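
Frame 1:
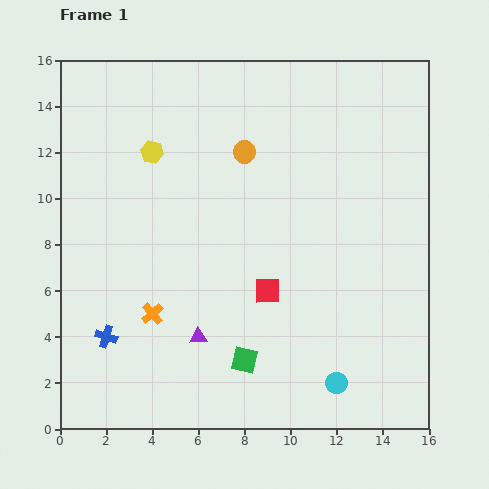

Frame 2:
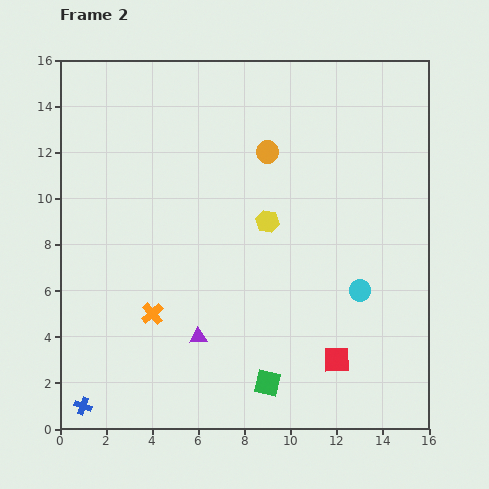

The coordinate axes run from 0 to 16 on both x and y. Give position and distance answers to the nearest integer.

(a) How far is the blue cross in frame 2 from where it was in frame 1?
3

The blue cross moved from (2, 4) to (1, 1), a distance of √(1² + 3²) ≈ 3.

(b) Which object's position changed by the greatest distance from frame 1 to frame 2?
the yellow hexagon

(moved 6; next 4)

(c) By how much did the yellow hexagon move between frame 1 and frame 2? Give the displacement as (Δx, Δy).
(5, -3)

The yellow hexagon was at (4, 12) in frame 1 and (9, 9) in frame 2.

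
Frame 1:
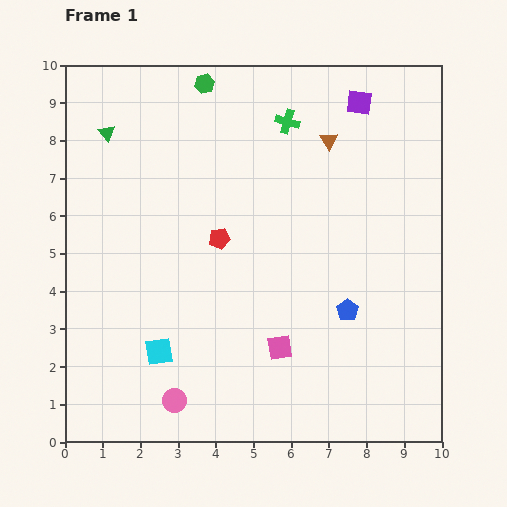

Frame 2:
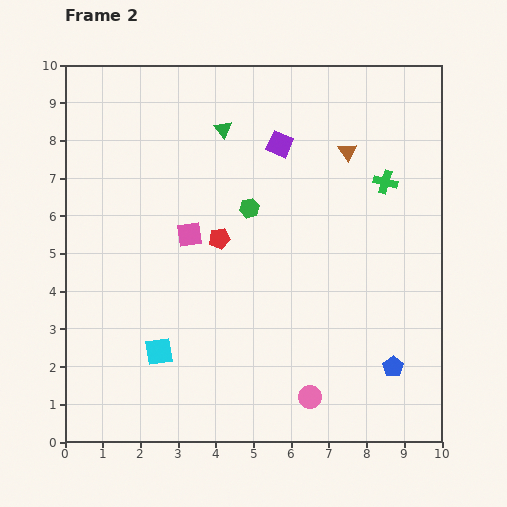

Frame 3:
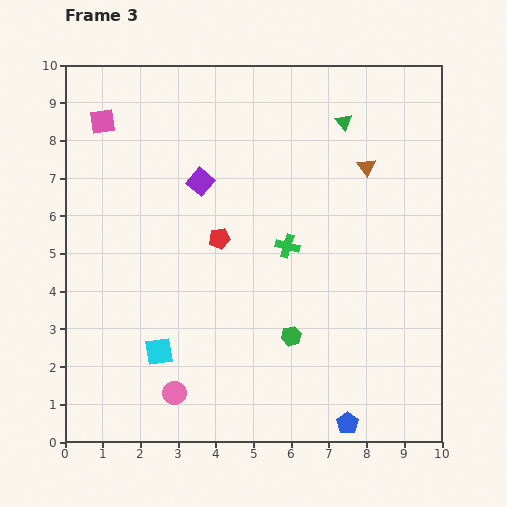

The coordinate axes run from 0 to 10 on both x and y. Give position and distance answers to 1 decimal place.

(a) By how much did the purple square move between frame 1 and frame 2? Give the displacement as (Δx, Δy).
(-2.1, -1.1)

The purple square was at (7.8, 9.0) in frame 1 and (5.7, 7.9) in frame 2.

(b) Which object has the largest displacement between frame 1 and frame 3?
the pink square

(moved 7.6; next 7.1)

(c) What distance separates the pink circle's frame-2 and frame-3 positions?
3.6

The pink circle moved from (6.5, 1.2) to (2.9, 1.3), a distance of √(3.6² + 0.1²) ≈ 3.6.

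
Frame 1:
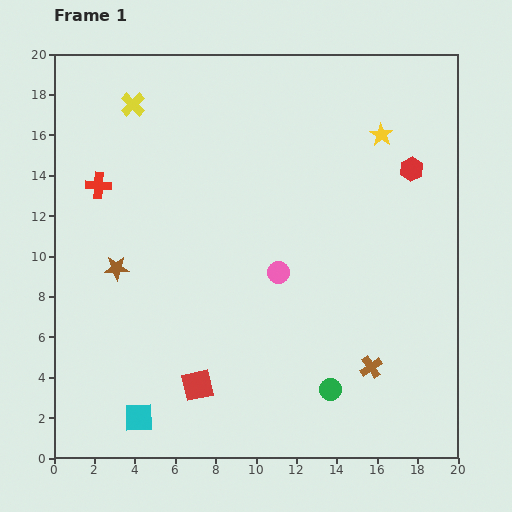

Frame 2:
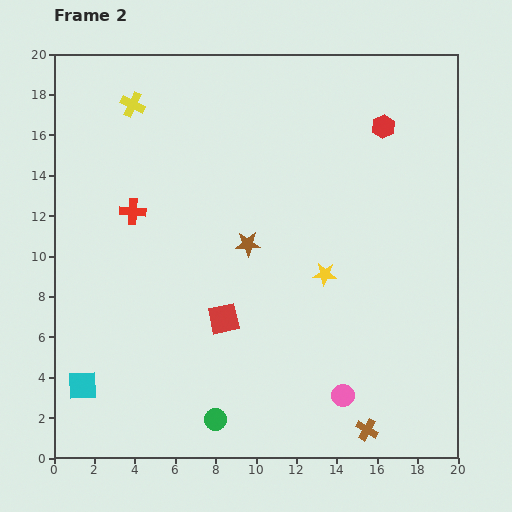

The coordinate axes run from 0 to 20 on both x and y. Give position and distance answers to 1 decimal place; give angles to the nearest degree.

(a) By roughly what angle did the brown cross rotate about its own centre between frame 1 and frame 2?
25° counter-clockwise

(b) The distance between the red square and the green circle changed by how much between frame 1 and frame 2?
-1.6

Distance in frame 1: 6.6. Distance in frame 2: 5.0.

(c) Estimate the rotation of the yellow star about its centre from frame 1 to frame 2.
27° counter-clockwise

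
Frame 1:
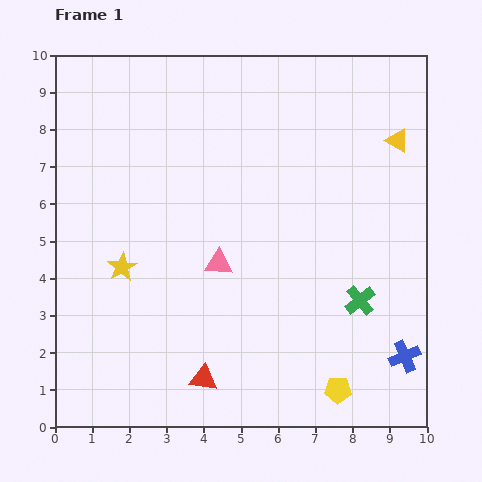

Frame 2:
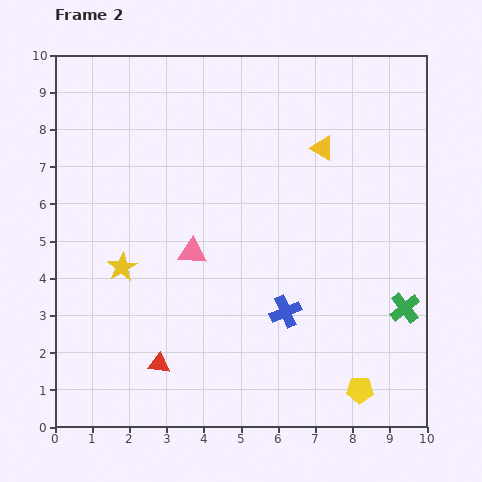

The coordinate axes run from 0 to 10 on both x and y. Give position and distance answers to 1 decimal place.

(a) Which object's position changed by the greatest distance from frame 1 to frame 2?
the blue cross

(moved 3.4; next 2.0)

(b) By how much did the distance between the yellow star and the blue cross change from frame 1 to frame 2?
-3.4

Distance in frame 1: 8.0. Distance in frame 2: 4.6.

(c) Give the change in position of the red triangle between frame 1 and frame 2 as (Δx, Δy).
(-1.2, 0.4)

The red triangle was at (4.0, 1.3) in frame 1 and (2.8, 1.7) in frame 2.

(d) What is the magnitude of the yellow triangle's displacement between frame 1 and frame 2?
2.0

The yellow triangle moved from (9.2, 7.7) to (7.2, 7.5), a distance of √(2.0² + 0.2²) ≈ 2.0.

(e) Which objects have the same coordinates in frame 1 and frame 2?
the yellow star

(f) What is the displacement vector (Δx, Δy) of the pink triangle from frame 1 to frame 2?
(-0.7, 0.3)

The pink triangle was at (4.4, 4.4) in frame 1 and (3.7, 4.7) in frame 2.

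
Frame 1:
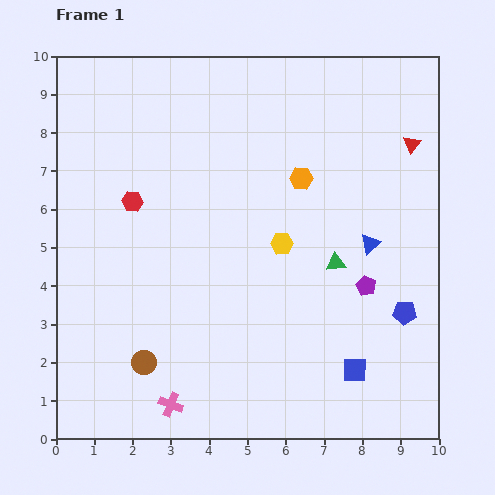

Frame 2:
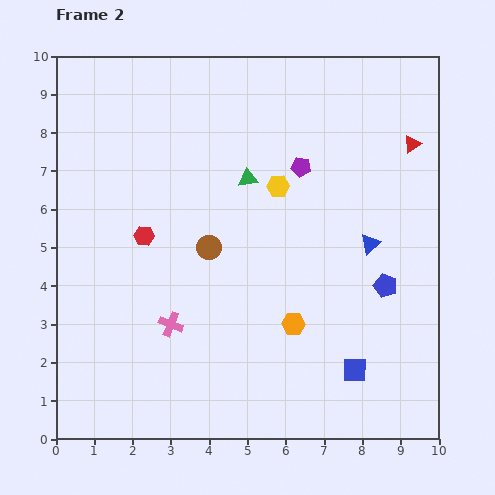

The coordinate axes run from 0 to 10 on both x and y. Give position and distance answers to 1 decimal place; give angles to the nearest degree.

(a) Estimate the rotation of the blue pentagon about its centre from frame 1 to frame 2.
18° clockwise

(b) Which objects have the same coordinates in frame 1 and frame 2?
the red triangle, the blue square, the blue triangle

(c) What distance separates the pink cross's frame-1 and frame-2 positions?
2.1

The pink cross moved from (3.0, 0.9) to (3.0, 3.0), a distance of √(0.0² + 2.1²) ≈ 2.1.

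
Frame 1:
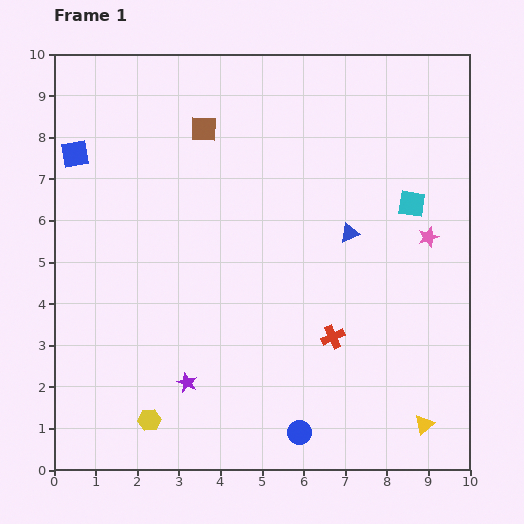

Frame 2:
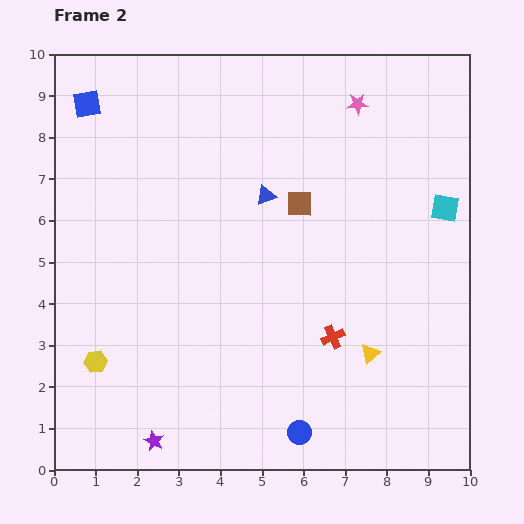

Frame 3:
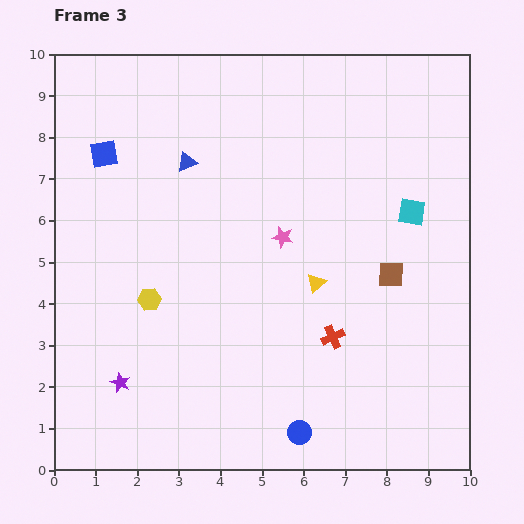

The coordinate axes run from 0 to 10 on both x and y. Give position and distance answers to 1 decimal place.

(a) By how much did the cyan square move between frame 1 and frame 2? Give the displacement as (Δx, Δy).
(0.8, -0.1)

The cyan square was at (8.6, 6.4) in frame 1 and (9.4, 6.3) in frame 2.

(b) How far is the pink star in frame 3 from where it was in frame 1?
3.5

The pink star moved from (9.0, 5.6) to (5.5, 5.6), a distance of √(3.5² + 0.0²) ≈ 3.5.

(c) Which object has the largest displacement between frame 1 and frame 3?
the brown square

(moved 5.7; next 4.3)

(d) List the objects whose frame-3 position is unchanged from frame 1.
the blue circle, the red cross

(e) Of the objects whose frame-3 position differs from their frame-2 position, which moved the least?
the cyan square

(moved 0.8)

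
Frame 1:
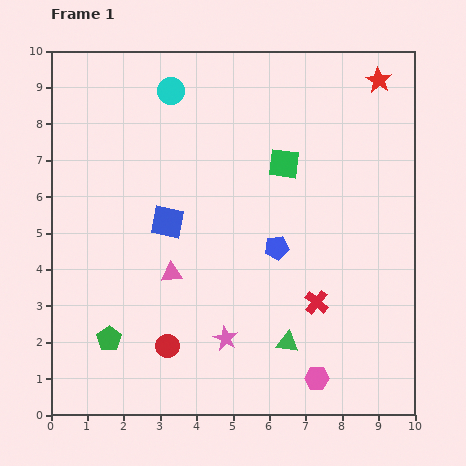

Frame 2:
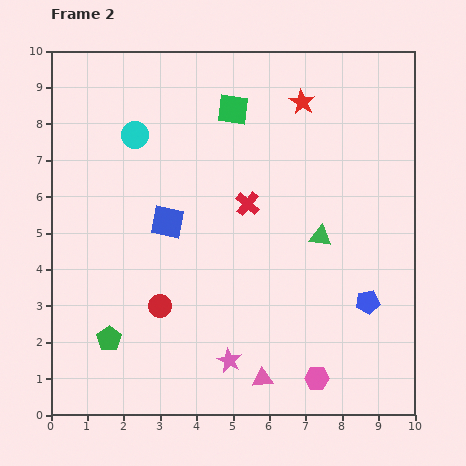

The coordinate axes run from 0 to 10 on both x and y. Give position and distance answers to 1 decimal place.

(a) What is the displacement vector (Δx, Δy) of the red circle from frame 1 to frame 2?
(-0.2, 1.1)

The red circle was at (3.2, 1.9) in frame 1 and (3.0, 3.0) in frame 2.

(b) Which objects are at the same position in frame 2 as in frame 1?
the blue square, the green pentagon, the pink hexagon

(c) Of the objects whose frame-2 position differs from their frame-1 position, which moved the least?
the pink star

(moved 0.6)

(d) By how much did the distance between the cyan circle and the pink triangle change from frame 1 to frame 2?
+2.6

Distance in frame 1: 5.0. Distance in frame 2: 7.6.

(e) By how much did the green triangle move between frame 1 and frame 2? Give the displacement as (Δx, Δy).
(0.9, 2.9)

The green triangle was at (6.5, 2.0) in frame 1 and (7.4, 4.9) in frame 2.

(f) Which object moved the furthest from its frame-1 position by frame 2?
the pink triangle

(moved 3.8; next 3.3)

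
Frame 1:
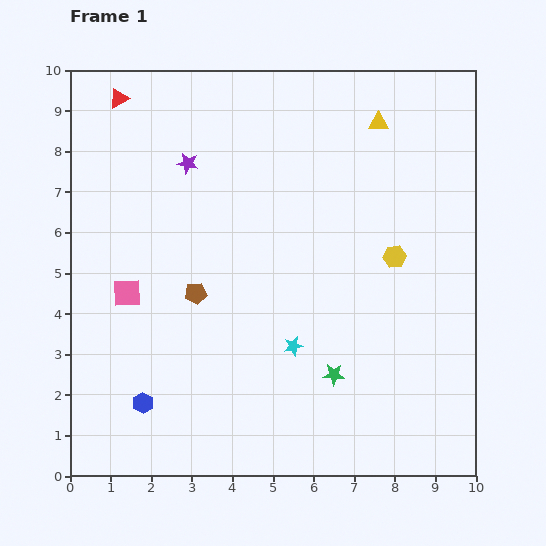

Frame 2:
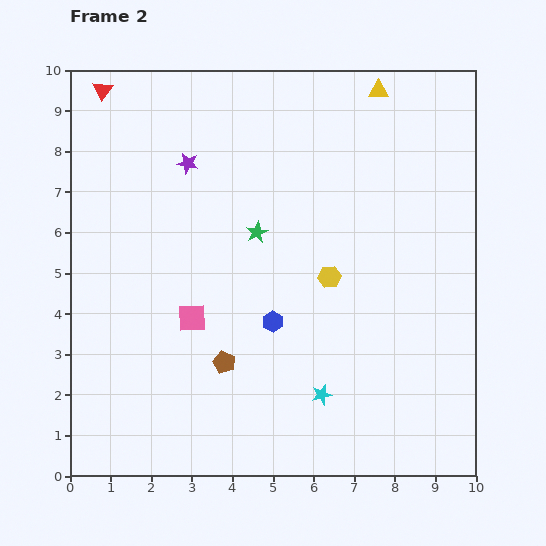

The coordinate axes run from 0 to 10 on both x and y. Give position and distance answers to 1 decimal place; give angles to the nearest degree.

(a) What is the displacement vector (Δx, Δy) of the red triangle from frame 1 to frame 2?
(-0.4, 0.2)

The red triangle was at (1.2, 9.3) in frame 1 and (0.8, 9.5) in frame 2.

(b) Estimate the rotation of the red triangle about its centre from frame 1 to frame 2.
26° counter-clockwise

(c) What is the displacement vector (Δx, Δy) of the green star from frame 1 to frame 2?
(-1.9, 3.5)

The green star was at (6.5, 2.5) in frame 1 and (4.6, 6.0) in frame 2.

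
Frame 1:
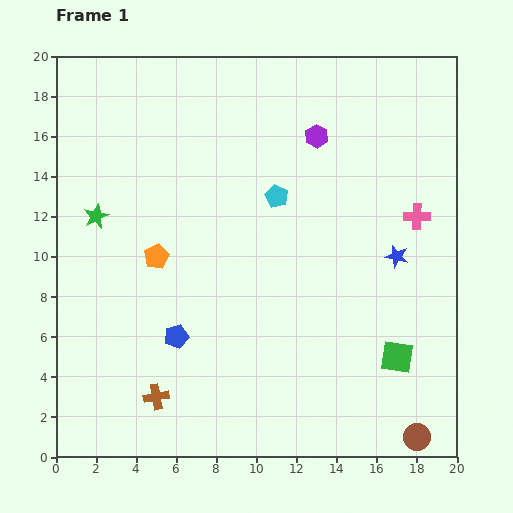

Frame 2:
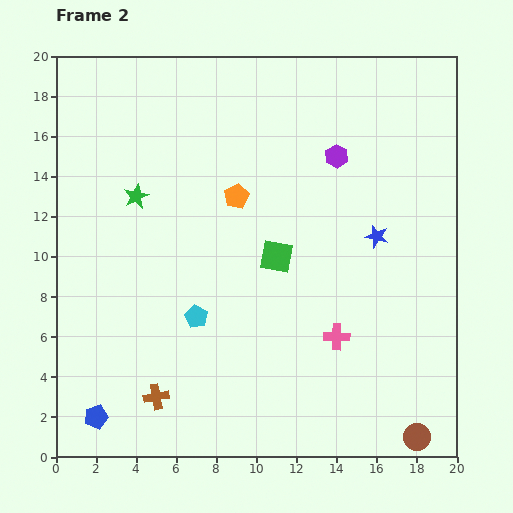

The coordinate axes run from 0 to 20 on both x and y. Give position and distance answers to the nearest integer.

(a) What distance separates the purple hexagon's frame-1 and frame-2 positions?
1

The purple hexagon moved from (13, 16) to (14, 15), a distance of √(1² + 1²) ≈ 1.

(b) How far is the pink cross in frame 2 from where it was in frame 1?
7

The pink cross moved from (18, 12) to (14, 6), a distance of √(4² + 6²) ≈ 7.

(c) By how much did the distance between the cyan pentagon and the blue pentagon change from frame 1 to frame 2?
-2

Distance in frame 1: 9. Distance in frame 2: 7.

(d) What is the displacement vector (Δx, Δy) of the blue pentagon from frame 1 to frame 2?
(-4, -4)

The blue pentagon was at (6, 6) in frame 1 and (2, 2) in frame 2.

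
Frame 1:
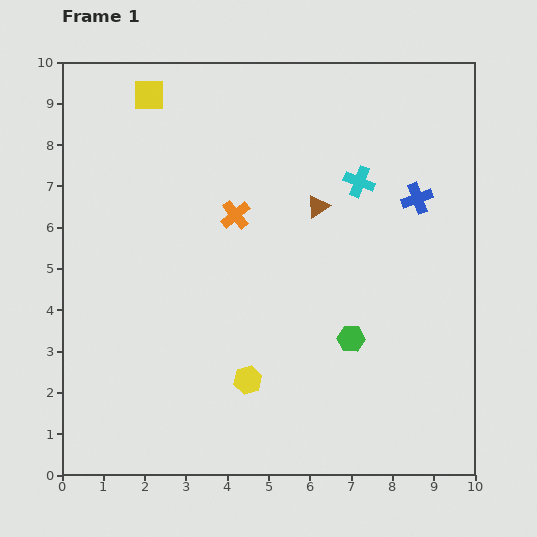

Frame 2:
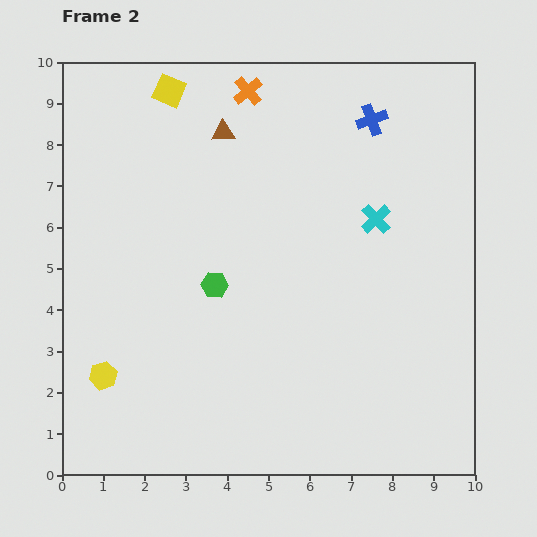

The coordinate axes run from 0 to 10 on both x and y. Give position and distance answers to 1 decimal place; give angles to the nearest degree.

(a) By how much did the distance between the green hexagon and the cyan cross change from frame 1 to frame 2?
+0.4

Distance in frame 1: 3.8. Distance in frame 2: 4.2.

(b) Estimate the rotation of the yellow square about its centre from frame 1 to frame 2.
23° clockwise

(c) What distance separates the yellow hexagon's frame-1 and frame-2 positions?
3.5

The yellow hexagon moved from (4.5, 2.3) to (1.0, 2.4), a distance of √(3.5² + 0.1²) ≈ 3.5.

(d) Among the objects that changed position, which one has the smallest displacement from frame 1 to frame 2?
the yellow square

(moved 0.5)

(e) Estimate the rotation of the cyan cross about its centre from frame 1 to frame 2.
26° clockwise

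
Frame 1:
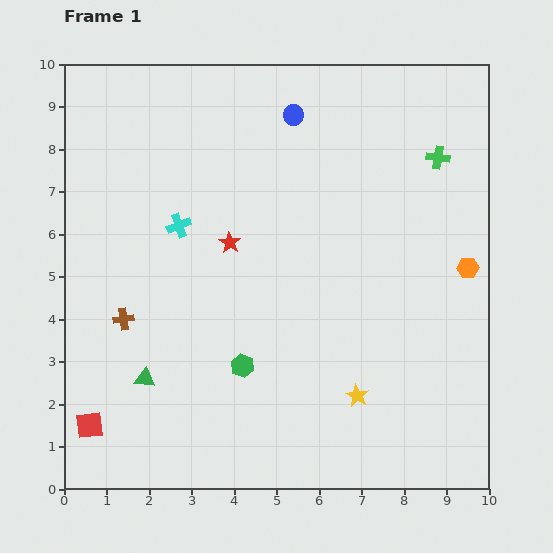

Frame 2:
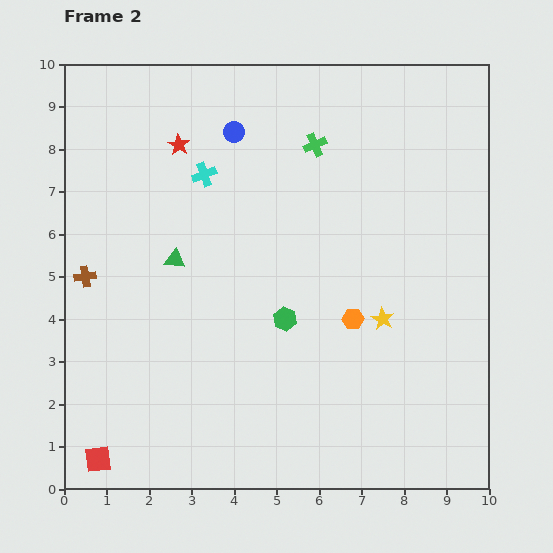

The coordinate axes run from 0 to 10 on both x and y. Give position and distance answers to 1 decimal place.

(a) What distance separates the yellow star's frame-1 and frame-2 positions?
1.9

The yellow star moved from (6.9, 2.2) to (7.5, 4.0), a distance of √(0.6² + 1.8²) ≈ 1.9.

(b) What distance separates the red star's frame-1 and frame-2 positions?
2.6

The red star moved from (3.9, 5.8) to (2.7, 8.1), a distance of √(1.2² + 2.3²) ≈ 2.6.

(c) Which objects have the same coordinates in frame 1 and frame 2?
none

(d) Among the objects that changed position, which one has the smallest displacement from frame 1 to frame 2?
the red square

(moved 0.8)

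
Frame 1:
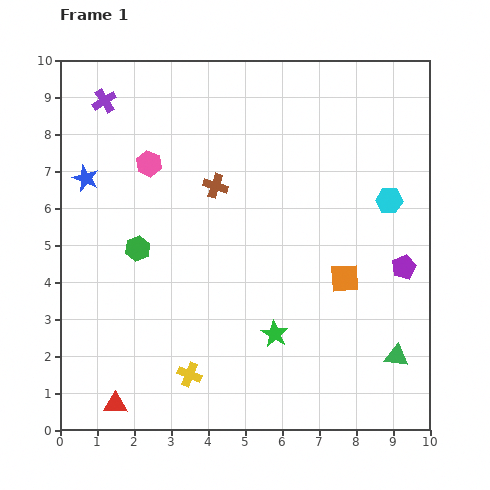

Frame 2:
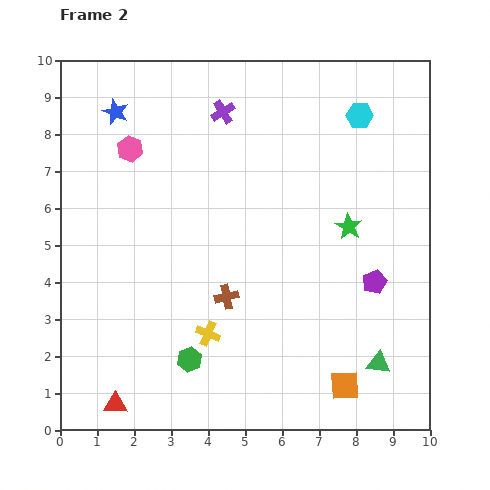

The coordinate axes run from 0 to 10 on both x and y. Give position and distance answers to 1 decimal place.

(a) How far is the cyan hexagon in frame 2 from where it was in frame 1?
2.4

The cyan hexagon moved from (8.9, 6.2) to (8.1, 8.5), a distance of √(0.8² + 2.3²) ≈ 2.4.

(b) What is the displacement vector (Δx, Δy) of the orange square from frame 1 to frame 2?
(0.0, -2.9)

The orange square was at (7.7, 4.1) in frame 1 and (7.7, 1.2) in frame 2.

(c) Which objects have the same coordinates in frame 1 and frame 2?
the red triangle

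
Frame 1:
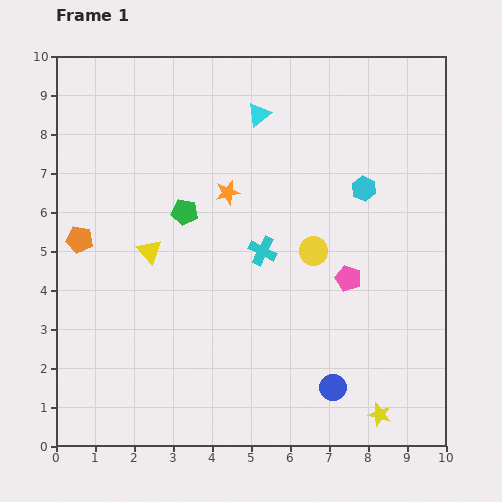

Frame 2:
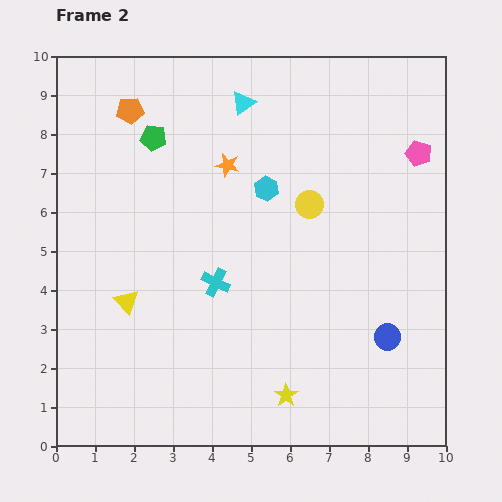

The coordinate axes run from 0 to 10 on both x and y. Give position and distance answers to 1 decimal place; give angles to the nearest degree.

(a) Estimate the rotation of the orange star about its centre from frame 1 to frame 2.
26° clockwise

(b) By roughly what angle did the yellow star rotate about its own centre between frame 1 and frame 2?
19° clockwise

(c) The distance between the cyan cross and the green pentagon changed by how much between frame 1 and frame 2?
+1.8

Distance in frame 1: 2.2. Distance in frame 2: 4.0.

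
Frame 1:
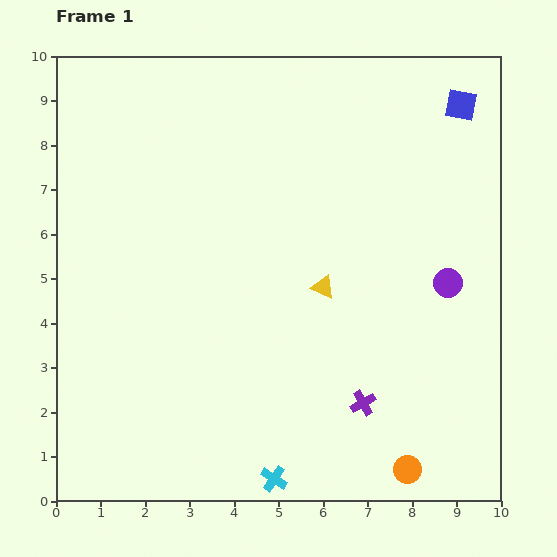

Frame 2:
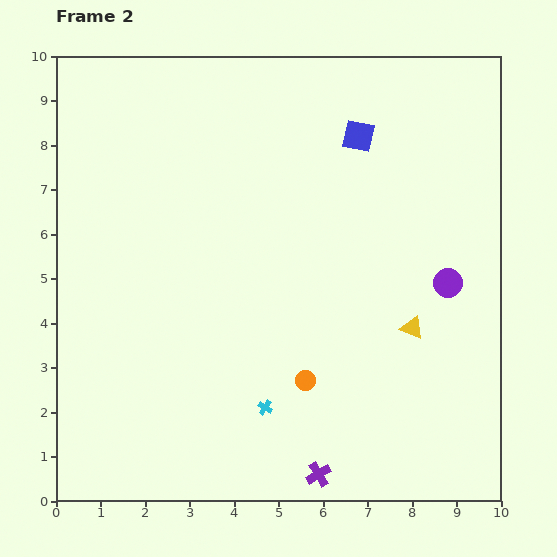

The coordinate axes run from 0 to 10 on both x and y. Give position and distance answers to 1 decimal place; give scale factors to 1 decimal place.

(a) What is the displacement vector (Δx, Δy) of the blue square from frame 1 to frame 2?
(-2.3, -0.7)

The blue square was at (9.1, 8.9) in frame 1 and (6.8, 8.2) in frame 2.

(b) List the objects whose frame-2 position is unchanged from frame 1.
the purple circle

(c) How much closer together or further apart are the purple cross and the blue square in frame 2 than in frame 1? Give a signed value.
+0.6

Distance in frame 1: 7.1. Distance in frame 2: 7.7.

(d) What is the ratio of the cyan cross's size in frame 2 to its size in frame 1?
0.6×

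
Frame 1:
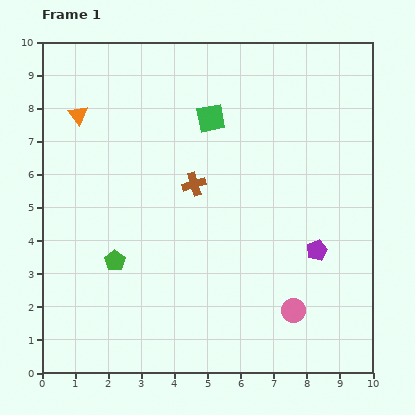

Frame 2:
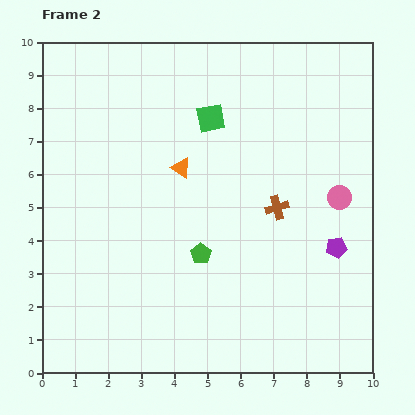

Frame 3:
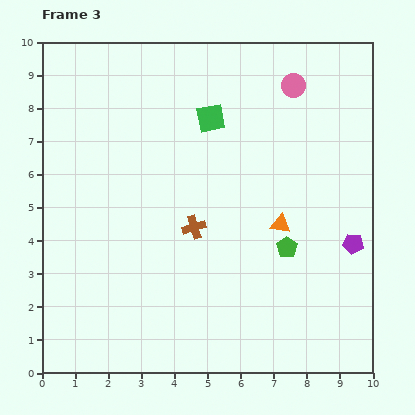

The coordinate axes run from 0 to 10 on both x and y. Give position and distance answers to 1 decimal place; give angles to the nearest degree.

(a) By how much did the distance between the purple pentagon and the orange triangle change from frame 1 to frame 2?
-3.0

Distance in frame 1: 8.3. Distance in frame 2: 5.3.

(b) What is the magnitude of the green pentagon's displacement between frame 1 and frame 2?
2.6

The green pentagon moved from (2.2, 3.4) to (4.8, 3.6), a distance of √(2.6² + 0.2²) ≈ 2.6.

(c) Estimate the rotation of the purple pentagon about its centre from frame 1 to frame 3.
30° clockwise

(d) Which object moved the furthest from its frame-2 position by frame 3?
the pink circle

(moved 3.7; next 3.4)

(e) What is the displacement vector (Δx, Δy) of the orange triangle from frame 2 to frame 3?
(3.0, -1.7)

The orange triangle was at (4.2, 6.2) in frame 2 and (7.2, 4.5) in frame 3.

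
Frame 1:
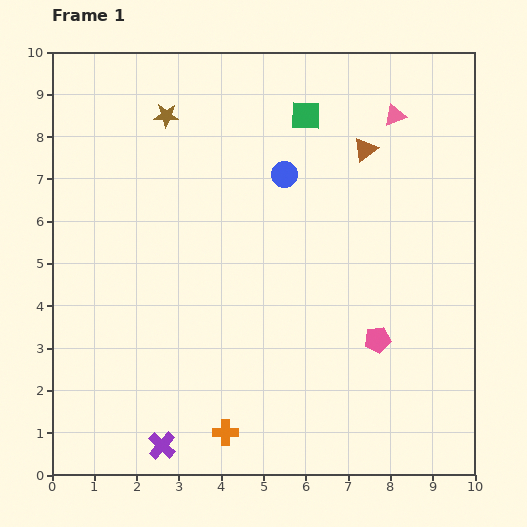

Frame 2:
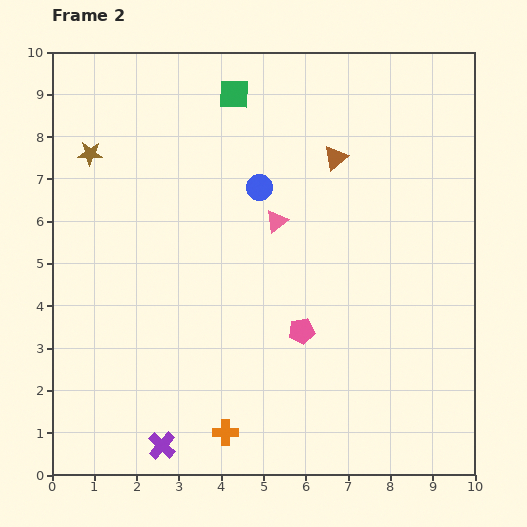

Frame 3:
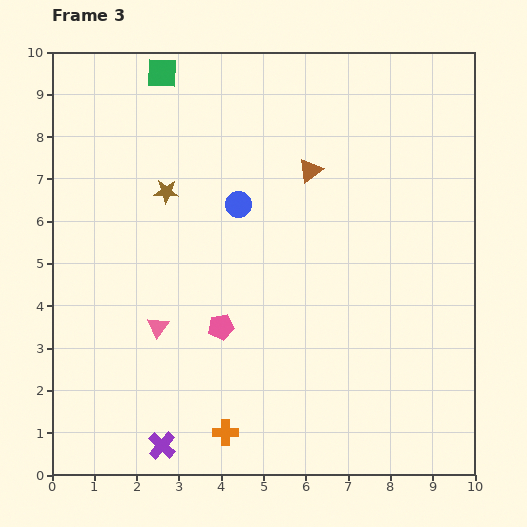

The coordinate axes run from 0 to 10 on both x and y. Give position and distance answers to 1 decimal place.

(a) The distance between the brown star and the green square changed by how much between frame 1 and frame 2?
+0.4

Distance in frame 1: 3.3. Distance in frame 2: 3.7.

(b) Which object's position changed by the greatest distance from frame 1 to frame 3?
the pink triangle

(moved 7.5; next 3.7)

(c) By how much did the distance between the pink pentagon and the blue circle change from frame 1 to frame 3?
-1.6

Distance in frame 1: 4.5. Distance in frame 3: 2.9.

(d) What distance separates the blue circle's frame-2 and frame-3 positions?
0.6

The blue circle moved from (4.9, 6.8) to (4.4, 6.4), a distance of √(0.5² + 0.4²) ≈ 0.6.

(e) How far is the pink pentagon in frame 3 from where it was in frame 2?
1.9

The pink pentagon moved from (5.9, 3.4) to (4.0, 3.5), a distance of √(1.9² + 0.1²) ≈ 1.9.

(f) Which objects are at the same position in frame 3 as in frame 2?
the purple cross, the orange cross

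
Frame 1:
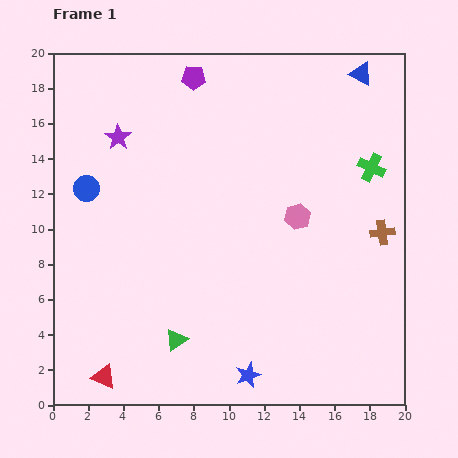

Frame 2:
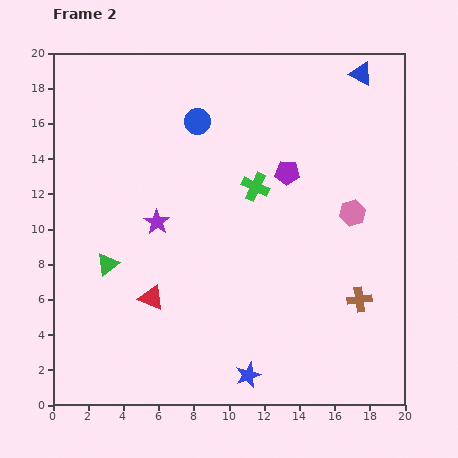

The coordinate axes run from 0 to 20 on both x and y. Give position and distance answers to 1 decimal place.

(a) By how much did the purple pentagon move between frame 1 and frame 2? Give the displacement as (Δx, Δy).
(5.3, -5.4)

The purple pentagon was at (8.0, 18.6) in frame 1 and (13.3, 13.2) in frame 2.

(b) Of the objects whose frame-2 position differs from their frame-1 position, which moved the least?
the pink hexagon

(moved 3.1)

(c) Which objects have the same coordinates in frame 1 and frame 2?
the blue star, the blue triangle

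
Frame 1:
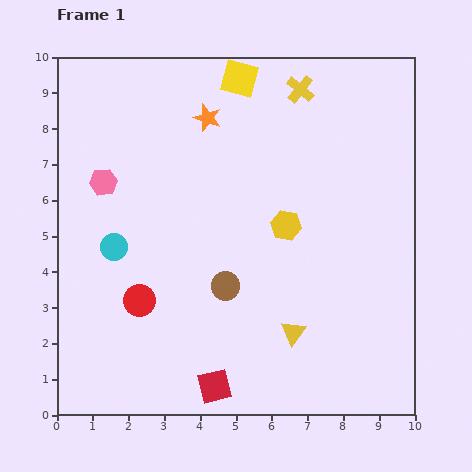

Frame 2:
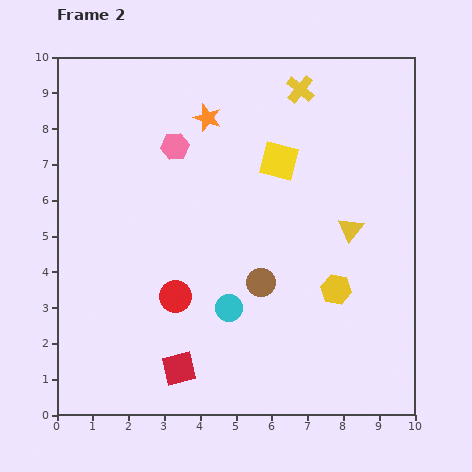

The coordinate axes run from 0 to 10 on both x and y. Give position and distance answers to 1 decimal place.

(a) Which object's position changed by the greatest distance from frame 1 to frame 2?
the cyan circle

(moved 3.6; next 3.3)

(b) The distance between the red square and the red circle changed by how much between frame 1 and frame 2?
-1.2

Distance in frame 1: 3.2. Distance in frame 2: 2.0.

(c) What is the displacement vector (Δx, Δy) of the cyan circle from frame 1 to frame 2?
(3.2, -1.7)

The cyan circle was at (1.6, 4.7) in frame 1 and (4.8, 3.0) in frame 2.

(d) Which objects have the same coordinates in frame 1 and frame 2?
the yellow cross, the orange star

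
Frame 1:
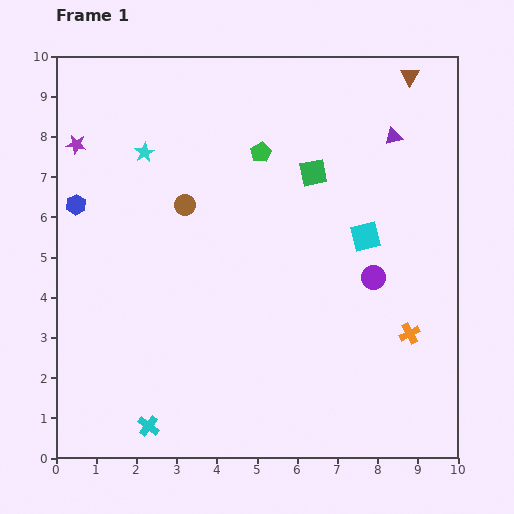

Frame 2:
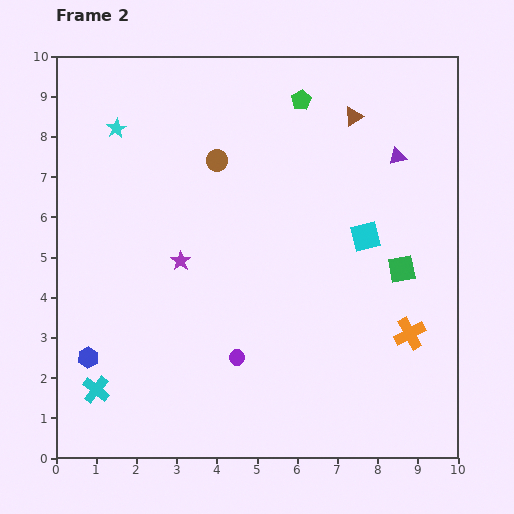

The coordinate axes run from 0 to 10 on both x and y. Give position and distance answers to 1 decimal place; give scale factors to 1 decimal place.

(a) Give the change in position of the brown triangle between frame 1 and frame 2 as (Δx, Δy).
(-1.4, -1.0)

The brown triangle was at (8.8, 9.5) in frame 1 and (7.4, 8.5) in frame 2.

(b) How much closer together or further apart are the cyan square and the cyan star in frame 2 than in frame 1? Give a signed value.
+0.9

Distance in frame 1: 5.9. Distance in frame 2: 6.8.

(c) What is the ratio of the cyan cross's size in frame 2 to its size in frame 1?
1.3×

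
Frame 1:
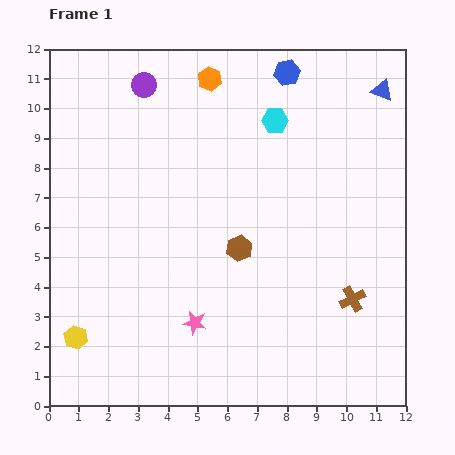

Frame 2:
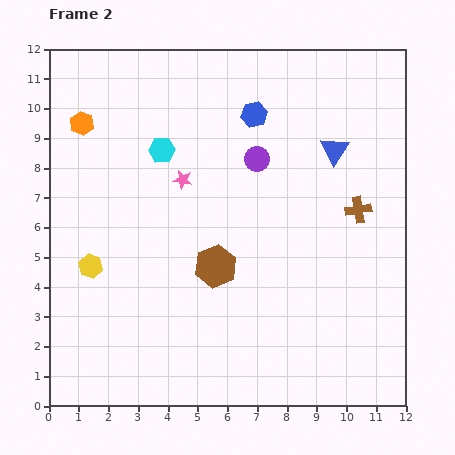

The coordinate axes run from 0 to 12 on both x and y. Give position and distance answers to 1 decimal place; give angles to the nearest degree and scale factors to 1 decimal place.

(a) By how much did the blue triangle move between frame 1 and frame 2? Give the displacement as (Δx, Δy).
(-1.6, -2.0)

The blue triangle was at (11.2, 10.6) in frame 1 and (9.6, 8.6) in frame 2.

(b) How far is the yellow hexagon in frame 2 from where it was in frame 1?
2.5

The yellow hexagon moved from (0.9, 2.3) to (1.4, 4.7), a distance of √(0.5² + 2.4²) ≈ 2.5.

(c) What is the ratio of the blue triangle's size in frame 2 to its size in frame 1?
1.3×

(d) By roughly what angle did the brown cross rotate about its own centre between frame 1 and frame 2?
20° clockwise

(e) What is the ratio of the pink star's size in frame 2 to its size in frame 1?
0.8×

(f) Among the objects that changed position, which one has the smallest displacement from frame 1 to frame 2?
the brown hexagon

(moved 1.0)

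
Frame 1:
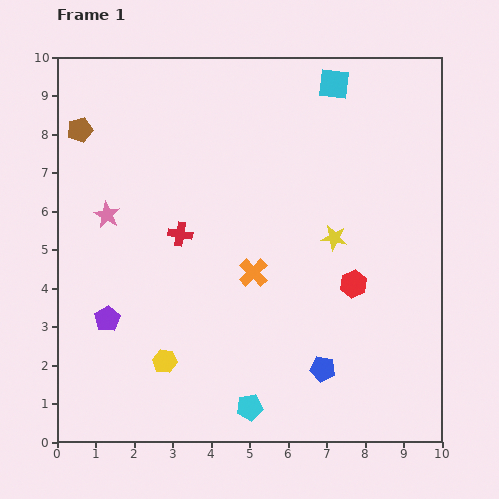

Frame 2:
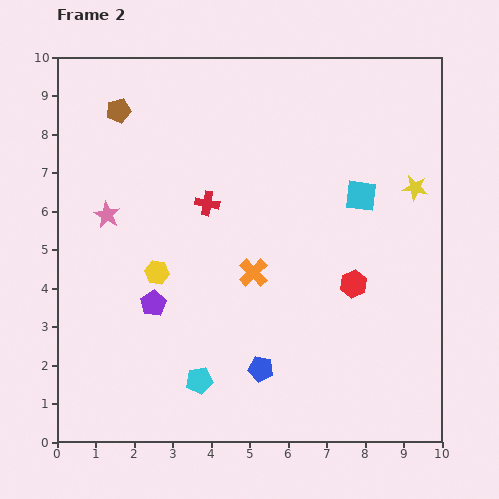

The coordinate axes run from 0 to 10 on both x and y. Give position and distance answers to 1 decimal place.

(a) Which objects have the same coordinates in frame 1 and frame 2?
the pink star, the red hexagon, the orange cross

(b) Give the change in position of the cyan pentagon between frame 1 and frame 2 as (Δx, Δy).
(-1.3, 0.7)

The cyan pentagon was at (5.0, 0.9) in frame 1 and (3.7, 1.6) in frame 2.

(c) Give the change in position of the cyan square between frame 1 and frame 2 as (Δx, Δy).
(0.7, -2.9)

The cyan square was at (7.2, 9.3) in frame 1 and (7.9, 6.4) in frame 2.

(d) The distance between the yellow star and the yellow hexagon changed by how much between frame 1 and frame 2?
+1.7

Distance in frame 1: 5.4. Distance in frame 2: 7.1.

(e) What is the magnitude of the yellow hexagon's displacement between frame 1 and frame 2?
2.3

The yellow hexagon moved from (2.8, 2.1) to (2.6, 4.4), a distance of √(0.2² + 2.3²) ≈ 2.3.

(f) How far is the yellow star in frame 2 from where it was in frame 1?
2.5

The yellow star moved from (7.2, 5.3) to (9.3, 6.6), a distance of √(2.1² + 1.3²) ≈ 2.5.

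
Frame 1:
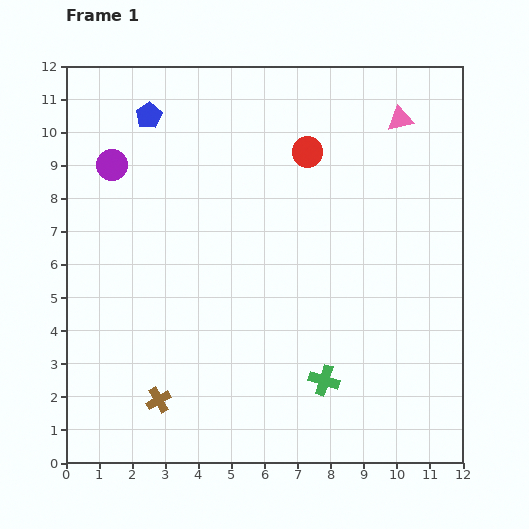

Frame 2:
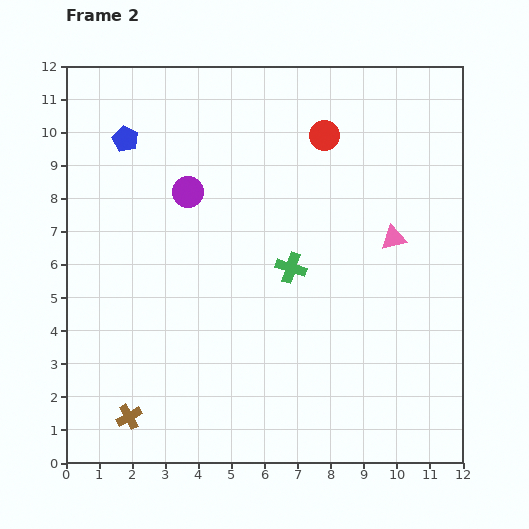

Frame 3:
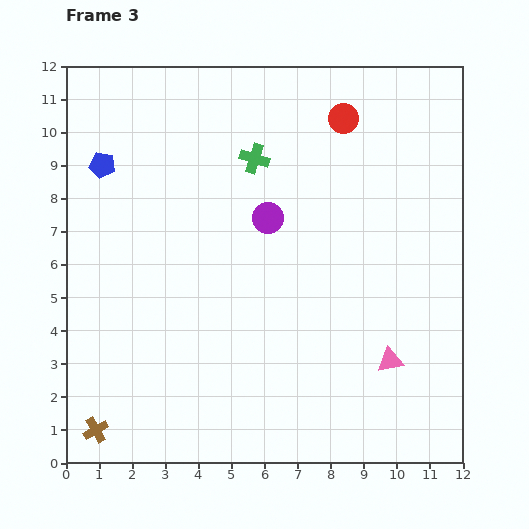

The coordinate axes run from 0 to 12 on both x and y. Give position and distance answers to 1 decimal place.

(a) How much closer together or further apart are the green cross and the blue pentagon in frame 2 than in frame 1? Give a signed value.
-3.3

Distance in frame 1: 9.6. Distance in frame 2: 6.3.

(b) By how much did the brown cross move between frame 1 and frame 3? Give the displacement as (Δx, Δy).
(-1.9, -0.9)

The brown cross was at (2.8, 1.9) in frame 1 and (0.9, 1.0) in frame 3.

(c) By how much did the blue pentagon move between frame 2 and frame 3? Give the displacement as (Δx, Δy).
(-0.7, -0.8)

The blue pentagon was at (1.8, 9.8) in frame 2 and (1.1, 9.0) in frame 3.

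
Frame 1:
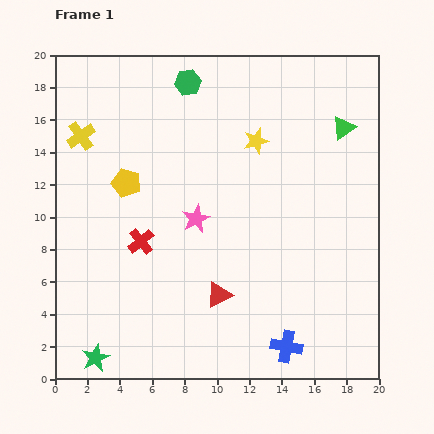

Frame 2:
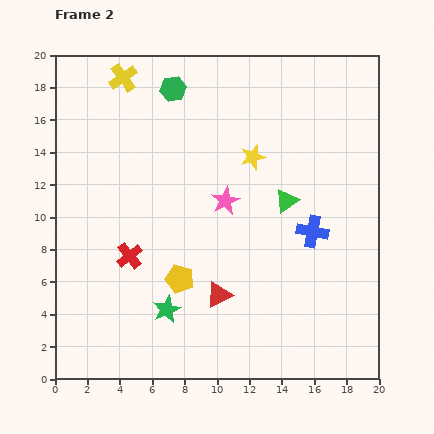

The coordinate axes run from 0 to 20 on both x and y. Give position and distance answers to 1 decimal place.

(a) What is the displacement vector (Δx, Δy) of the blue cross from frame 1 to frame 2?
(1.6, 7.1)

The blue cross was at (14.3, 2.0) in frame 1 and (15.9, 9.1) in frame 2.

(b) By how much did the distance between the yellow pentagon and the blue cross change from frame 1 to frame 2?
-5.4

Distance in frame 1: 14.1. Distance in frame 2: 8.7.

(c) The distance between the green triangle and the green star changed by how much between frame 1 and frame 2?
-10.9

Distance in frame 1: 20.9. Distance in frame 2: 10.0.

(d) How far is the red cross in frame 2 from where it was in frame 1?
1.1

The red cross moved from (5.3, 8.5) to (4.6, 7.6), a distance of √(0.7² + 0.9²) ≈ 1.1.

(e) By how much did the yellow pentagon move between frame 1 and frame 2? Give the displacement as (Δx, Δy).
(3.3, -5.9)

The yellow pentagon was at (4.4, 12.1) in frame 1 and (7.7, 6.2) in frame 2.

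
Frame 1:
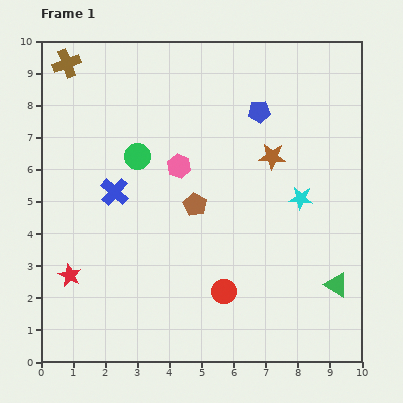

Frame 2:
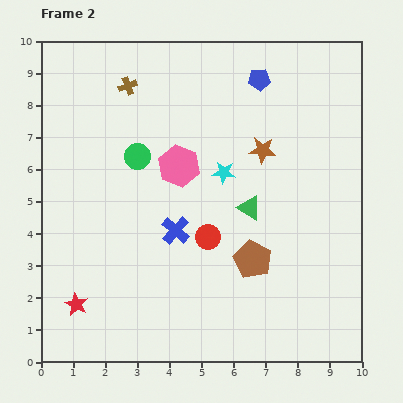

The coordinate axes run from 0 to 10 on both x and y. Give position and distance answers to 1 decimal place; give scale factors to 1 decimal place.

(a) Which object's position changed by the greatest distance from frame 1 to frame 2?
the green triangle

(moved 3.6; next 2.5)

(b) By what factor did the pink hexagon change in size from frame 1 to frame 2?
1.7×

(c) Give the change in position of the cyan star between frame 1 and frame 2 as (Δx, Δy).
(-2.4, 0.8)

The cyan star was at (8.1, 5.1) in frame 1 and (5.7, 5.9) in frame 2.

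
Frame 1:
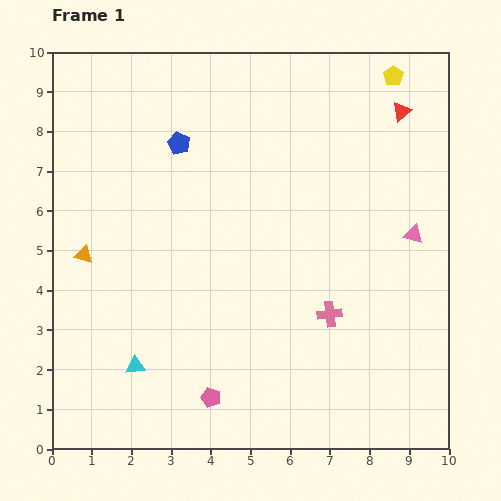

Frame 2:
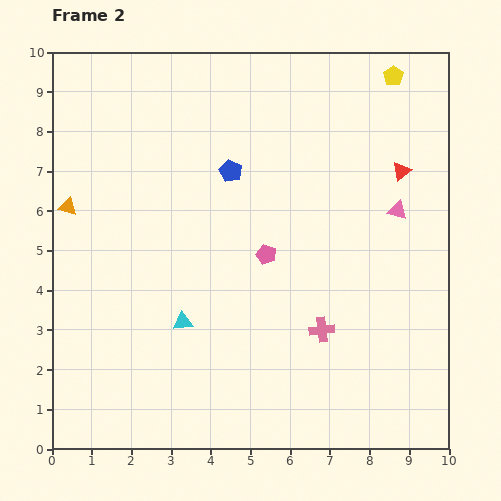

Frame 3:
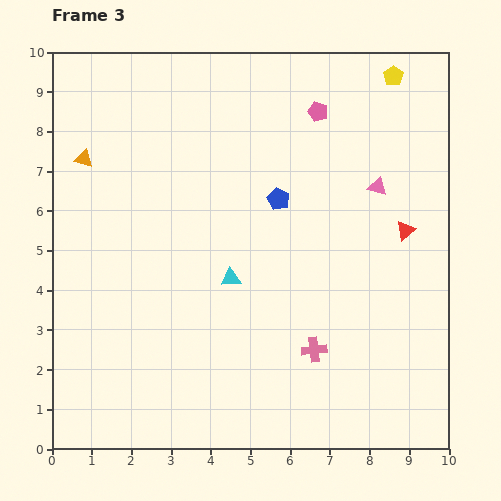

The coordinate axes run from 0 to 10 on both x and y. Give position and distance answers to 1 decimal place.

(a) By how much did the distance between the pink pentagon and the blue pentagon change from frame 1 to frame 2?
-4.1

Distance in frame 1: 6.4. Distance in frame 2: 2.3.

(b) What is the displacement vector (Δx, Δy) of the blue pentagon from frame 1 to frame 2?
(1.3, -0.7)

The blue pentagon was at (3.2, 7.7) in frame 1 and (4.5, 7.0) in frame 2.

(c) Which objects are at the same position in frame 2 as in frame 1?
the yellow pentagon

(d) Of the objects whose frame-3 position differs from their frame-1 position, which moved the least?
the pink cross

(moved 1.0)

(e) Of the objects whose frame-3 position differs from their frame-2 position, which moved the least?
the pink cross

(moved 0.5)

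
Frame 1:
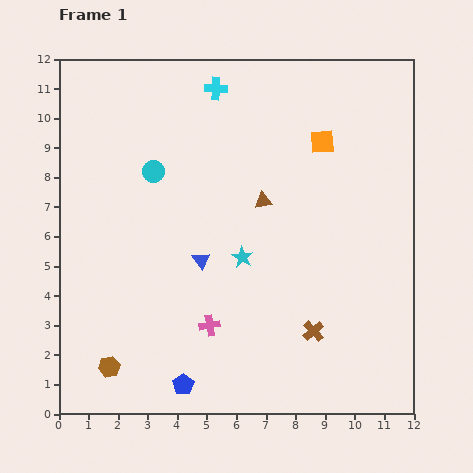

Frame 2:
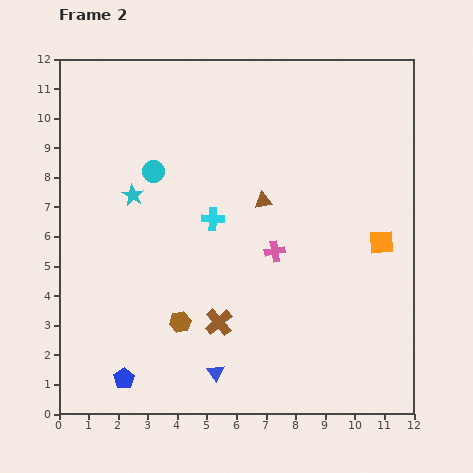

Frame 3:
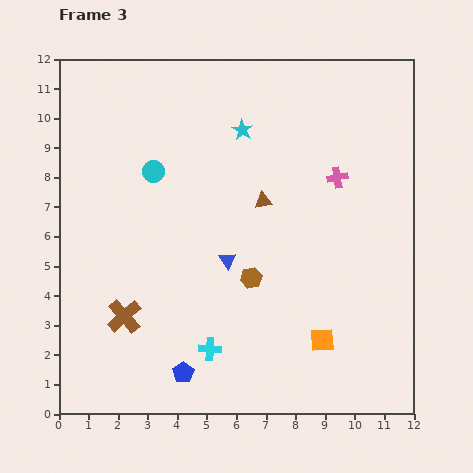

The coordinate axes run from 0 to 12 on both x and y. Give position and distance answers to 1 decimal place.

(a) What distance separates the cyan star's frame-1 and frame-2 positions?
4.3

The cyan star moved from (6.2, 5.3) to (2.5, 7.4), a distance of √(3.7² + 2.1²) ≈ 4.3.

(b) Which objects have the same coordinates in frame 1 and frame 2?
the brown triangle, the cyan circle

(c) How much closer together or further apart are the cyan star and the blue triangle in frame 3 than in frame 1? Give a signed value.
+3.0

Distance in frame 1: 1.4. Distance in frame 3: 4.4.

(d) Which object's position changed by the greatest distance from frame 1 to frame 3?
the cyan cross

(moved 8.8; next 6.7)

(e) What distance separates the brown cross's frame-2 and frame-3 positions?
3.2

The brown cross moved from (5.4, 3.1) to (2.2, 3.3), a distance of √(3.2² + 0.2²) ≈ 3.2.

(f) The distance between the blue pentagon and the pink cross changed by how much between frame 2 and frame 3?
+1.7

Distance in frame 2: 6.7. Distance in frame 3: 8.4.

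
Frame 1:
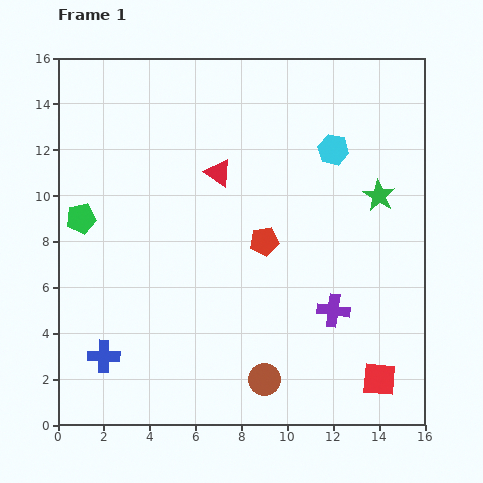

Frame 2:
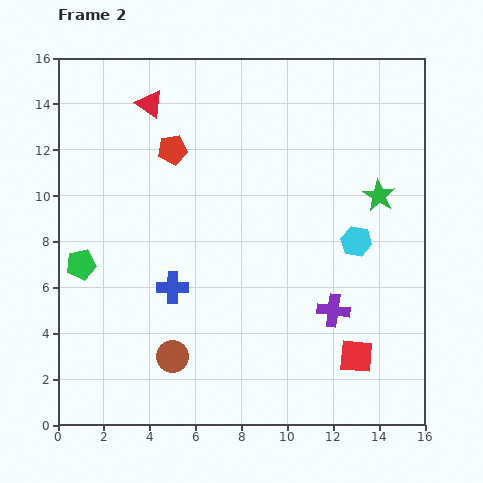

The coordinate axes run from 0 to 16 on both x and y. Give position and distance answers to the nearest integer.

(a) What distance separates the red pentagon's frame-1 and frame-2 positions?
6

The red pentagon moved from (9, 8) to (5, 12), a distance of √(4² + 4²) ≈ 6.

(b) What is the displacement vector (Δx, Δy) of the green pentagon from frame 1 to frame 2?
(0, -2)

The green pentagon was at (1, 9) in frame 1 and (1, 7) in frame 2.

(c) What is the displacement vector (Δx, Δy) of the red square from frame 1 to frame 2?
(-1, 1)

The red square was at (14, 2) in frame 1 and (13, 3) in frame 2.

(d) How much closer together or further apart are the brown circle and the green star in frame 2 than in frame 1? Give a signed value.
+2

Distance in frame 1: 9. Distance in frame 2: 11.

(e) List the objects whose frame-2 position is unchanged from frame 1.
the green star, the purple cross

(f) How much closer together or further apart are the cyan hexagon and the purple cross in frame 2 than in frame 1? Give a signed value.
-4

Distance in frame 1: 7. Distance in frame 2: 3.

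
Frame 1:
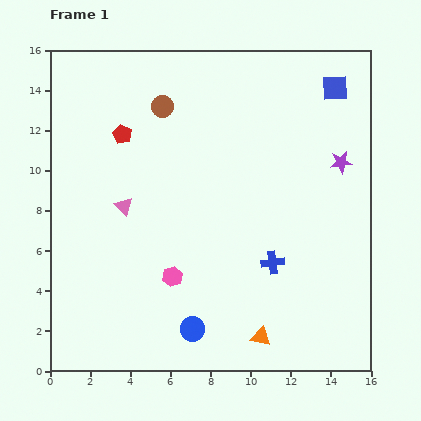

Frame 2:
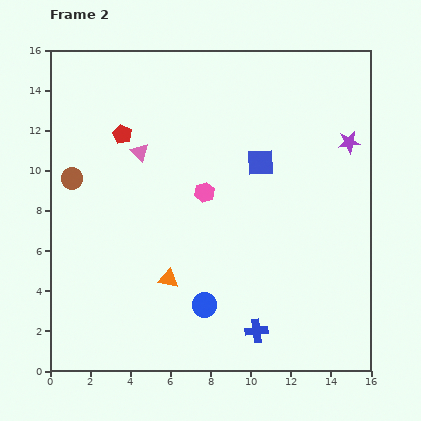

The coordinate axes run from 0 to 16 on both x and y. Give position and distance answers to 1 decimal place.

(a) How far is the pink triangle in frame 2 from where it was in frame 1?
2.8

The pink triangle moved from (3.7, 8.2) to (4.5, 10.9), a distance of √(0.8² + 2.7²) ≈ 2.8.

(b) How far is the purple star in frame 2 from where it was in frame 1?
1.1

The purple star moved from (14.5, 10.4) to (14.9, 11.4), a distance of √(0.4² + 1.0²) ≈ 1.1.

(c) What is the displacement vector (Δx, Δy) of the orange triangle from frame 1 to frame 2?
(-4.6, 2.9)

The orange triangle was at (10.5, 1.7) in frame 1 and (5.9, 4.6) in frame 2.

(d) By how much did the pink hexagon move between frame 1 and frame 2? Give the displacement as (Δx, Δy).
(1.6, 4.2)

The pink hexagon was at (6.1, 4.7) in frame 1 and (7.7, 8.9) in frame 2.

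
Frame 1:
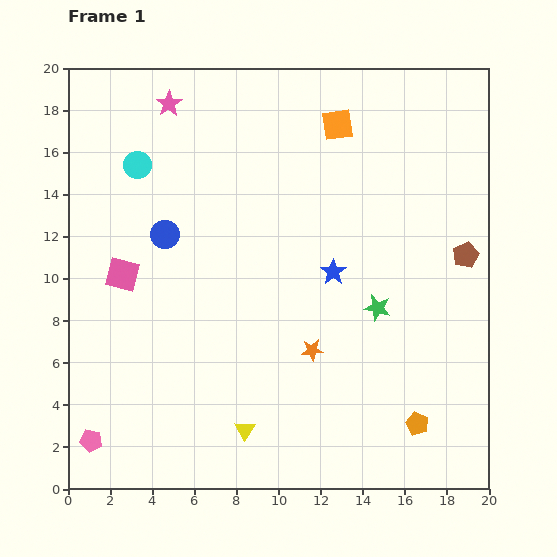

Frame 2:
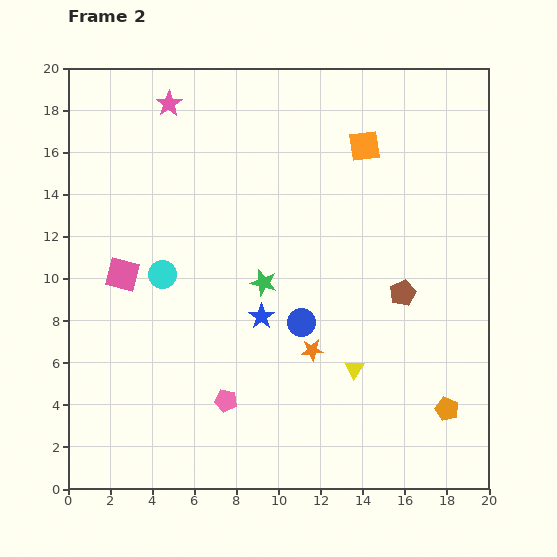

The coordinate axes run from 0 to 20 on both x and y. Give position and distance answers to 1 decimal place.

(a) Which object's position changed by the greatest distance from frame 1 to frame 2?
the blue circle

(moved 7.7; next 6.7)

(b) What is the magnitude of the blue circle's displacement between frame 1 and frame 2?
7.7

The blue circle moved from (4.6, 12.1) to (11.1, 7.9), a distance of √(6.5² + 4.2²) ≈ 7.7.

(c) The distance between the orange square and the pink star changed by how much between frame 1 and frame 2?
+1.4

Distance in frame 1: 8.1. Distance in frame 2: 9.5.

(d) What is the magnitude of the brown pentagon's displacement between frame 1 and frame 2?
3.5

The brown pentagon moved from (18.9, 11.1) to (15.9, 9.3), a distance of √(3.0² + 1.8²) ≈ 3.5.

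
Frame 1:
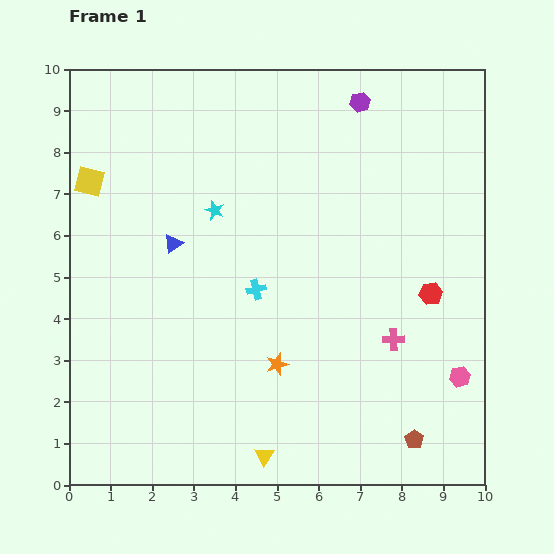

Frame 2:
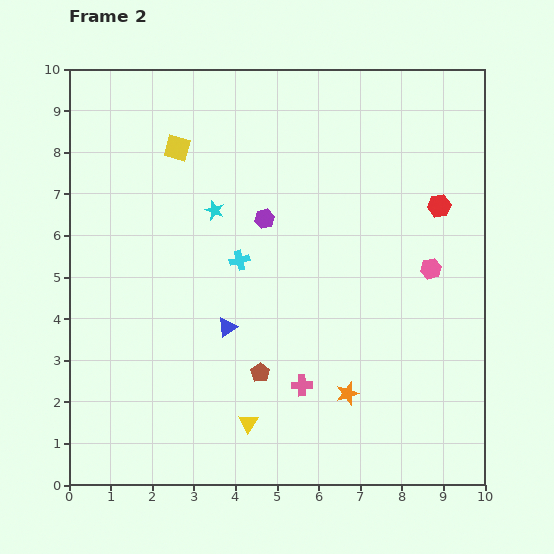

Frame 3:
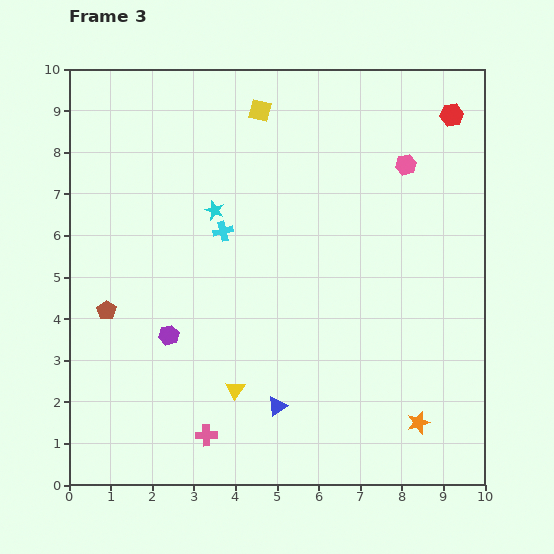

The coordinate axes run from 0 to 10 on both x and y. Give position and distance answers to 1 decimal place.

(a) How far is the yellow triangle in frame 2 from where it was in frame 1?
0.9

The yellow triangle moved from (4.7, 0.7) to (4.3, 1.5), a distance of √(0.4² + 0.8²) ≈ 0.9.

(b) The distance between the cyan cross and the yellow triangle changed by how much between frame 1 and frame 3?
-0.2

Distance in frame 1: 4.0. Distance in frame 3: 3.8.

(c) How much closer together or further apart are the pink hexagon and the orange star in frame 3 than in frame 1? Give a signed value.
+1.8

Distance in frame 1: 4.4. Distance in frame 3: 6.2.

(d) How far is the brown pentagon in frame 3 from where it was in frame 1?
8.0

The brown pentagon moved from (8.3, 1.1) to (0.9, 4.2), a distance of √(7.4² + 3.1²) ≈ 8.0.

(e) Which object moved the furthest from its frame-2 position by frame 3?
the brown pentagon

(moved 4.0; next 3.6)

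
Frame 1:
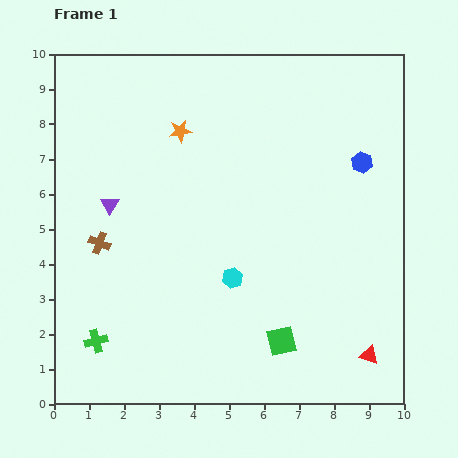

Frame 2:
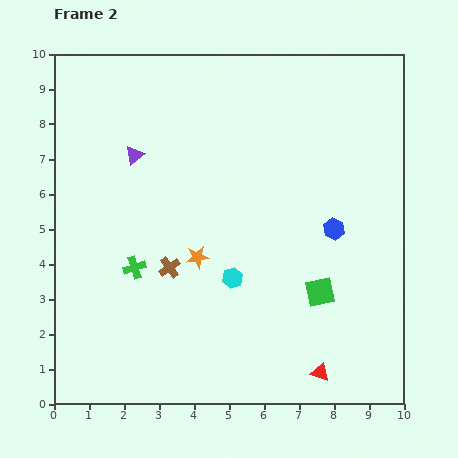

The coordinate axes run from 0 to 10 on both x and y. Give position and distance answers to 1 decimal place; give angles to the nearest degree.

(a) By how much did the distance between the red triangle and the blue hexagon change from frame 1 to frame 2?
-1.4

Distance in frame 1: 5.5. Distance in frame 2: 4.1.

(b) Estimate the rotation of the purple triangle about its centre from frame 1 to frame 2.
22° clockwise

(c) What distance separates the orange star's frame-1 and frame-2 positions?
3.6

The orange star moved from (3.6, 7.8) to (4.1, 4.2), a distance of √(0.5² + 3.6²) ≈ 3.6.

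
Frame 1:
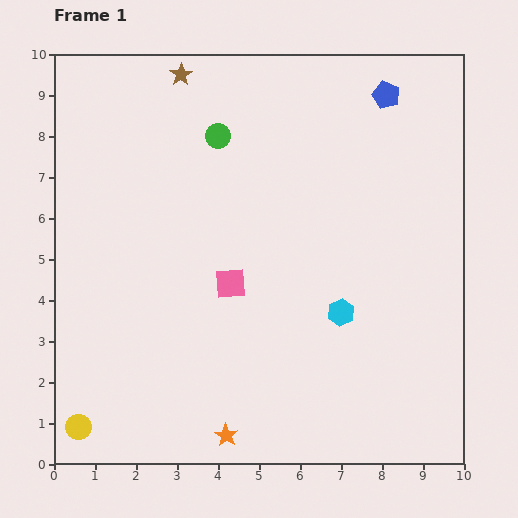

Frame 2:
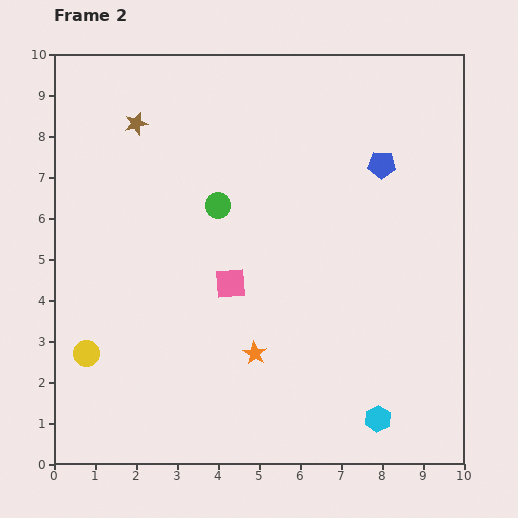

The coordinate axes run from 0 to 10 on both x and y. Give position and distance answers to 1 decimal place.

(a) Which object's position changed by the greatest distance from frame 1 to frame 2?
the cyan hexagon

(moved 2.8; next 2.1)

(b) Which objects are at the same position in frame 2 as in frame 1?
the pink square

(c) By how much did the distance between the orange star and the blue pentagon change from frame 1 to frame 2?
-3.7

Distance in frame 1: 9.2. Distance in frame 2: 5.5.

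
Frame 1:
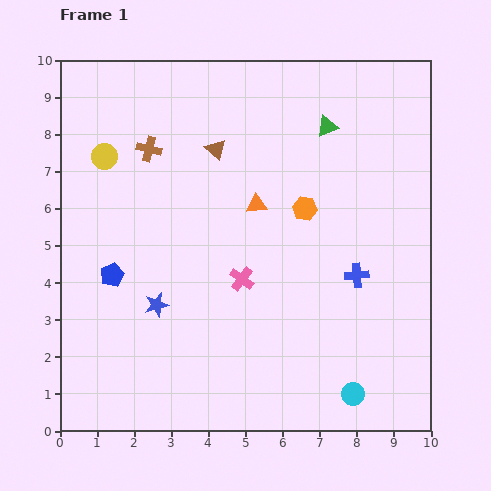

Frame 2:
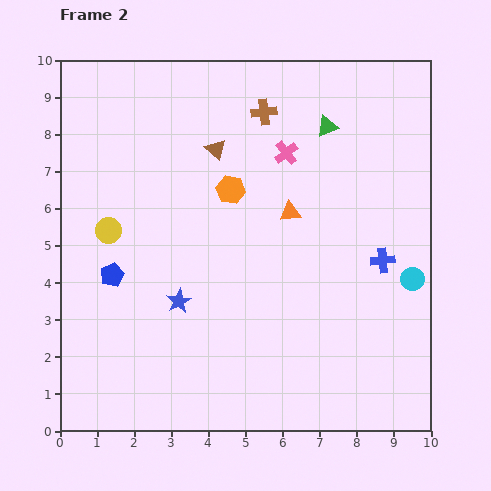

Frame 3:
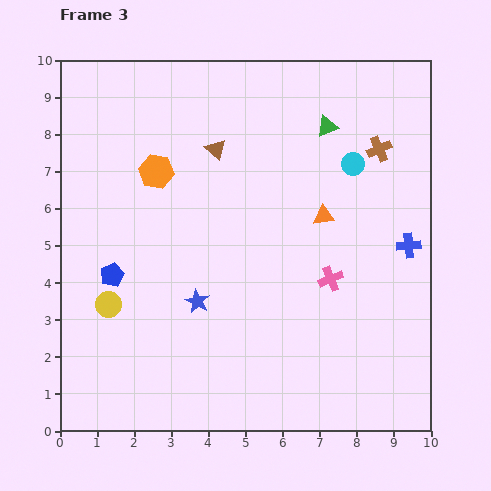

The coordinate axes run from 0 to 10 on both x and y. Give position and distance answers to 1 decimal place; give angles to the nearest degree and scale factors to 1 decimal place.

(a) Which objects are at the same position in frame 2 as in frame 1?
the blue pentagon, the green triangle, the brown triangle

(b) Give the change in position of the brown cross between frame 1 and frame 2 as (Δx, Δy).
(3.1, 1.0)

The brown cross was at (2.4, 7.6) in frame 1 and (5.5, 8.6) in frame 2.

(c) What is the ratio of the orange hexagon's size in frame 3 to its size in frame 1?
1.5×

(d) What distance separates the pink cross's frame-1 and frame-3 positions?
2.4

The pink cross moved from (4.9, 4.1) to (7.3, 4.1), a distance of √(2.4² + 0.0²) ≈ 2.4.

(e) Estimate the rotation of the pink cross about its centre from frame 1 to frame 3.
32° clockwise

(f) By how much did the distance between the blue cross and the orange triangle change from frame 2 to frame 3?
-0.4

Distance in frame 2: 2.8. Distance in frame 3: 2.4.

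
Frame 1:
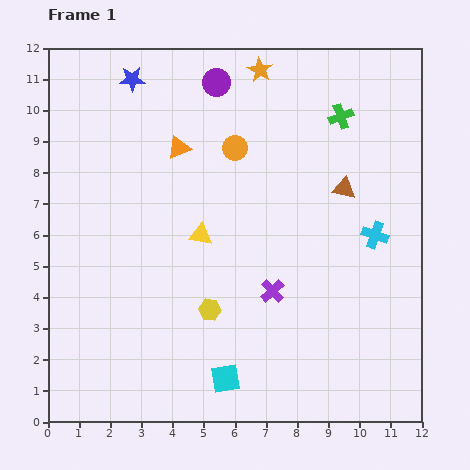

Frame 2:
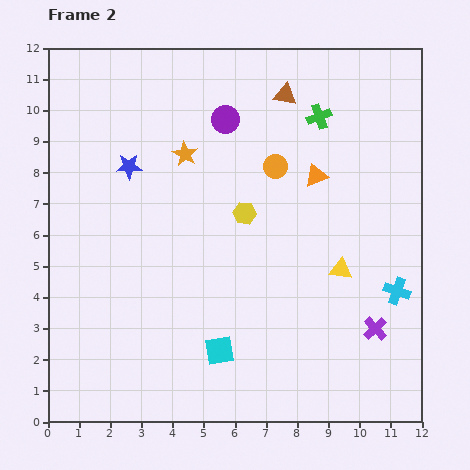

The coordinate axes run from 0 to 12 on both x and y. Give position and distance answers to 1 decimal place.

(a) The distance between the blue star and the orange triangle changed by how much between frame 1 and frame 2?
+3.3

Distance in frame 1: 2.7. Distance in frame 2: 6.0.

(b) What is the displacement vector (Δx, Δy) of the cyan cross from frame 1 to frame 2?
(0.7, -1.8)

The cyan cross was at (10.5, 6.0) in frame 1 and (11.2, 4.2) in frame 2.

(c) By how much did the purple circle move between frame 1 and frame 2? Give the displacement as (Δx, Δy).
(0.3, -1.2)

The purple circle was at (5.4, 10.9) in frame 1 and (5.7, 9.7) in frame 2.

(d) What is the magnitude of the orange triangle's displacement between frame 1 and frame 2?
4.5

The orange triangle moved from (4.2, 8.8) to (8.6, 7.9), a distance of √(4.4² + 0.9²) ≈ 4.5.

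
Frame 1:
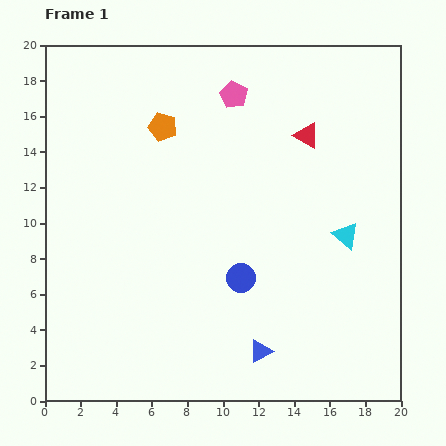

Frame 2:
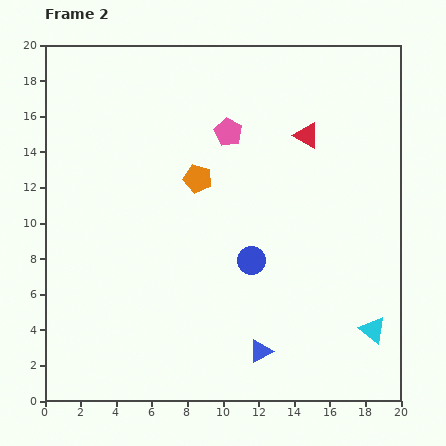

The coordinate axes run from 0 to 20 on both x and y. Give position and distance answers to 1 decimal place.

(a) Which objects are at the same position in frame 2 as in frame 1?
the blue triangle, the red triangle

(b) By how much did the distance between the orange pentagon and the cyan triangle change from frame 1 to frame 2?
+1.0

Distance in frame 1: 12.0. Distance in frame 2: 13.0.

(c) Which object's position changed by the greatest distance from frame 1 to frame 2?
the cyan triangle

(moved 5.5; next 3.5)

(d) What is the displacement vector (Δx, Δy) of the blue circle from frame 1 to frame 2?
(0.6, 1.0)

The blue circle was at (11.0, 6.9) in frame 1 and (11.6, 7.9) in frame 2.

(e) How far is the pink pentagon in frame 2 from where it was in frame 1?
2.1

The pink pentagon moved from (10.6, 17.2) to (10.3, 15.1), a distance of √(0.3² + 2.1²) ≈ 2.1.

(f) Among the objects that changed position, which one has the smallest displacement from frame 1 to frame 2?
the blue circle

(moved 1.2)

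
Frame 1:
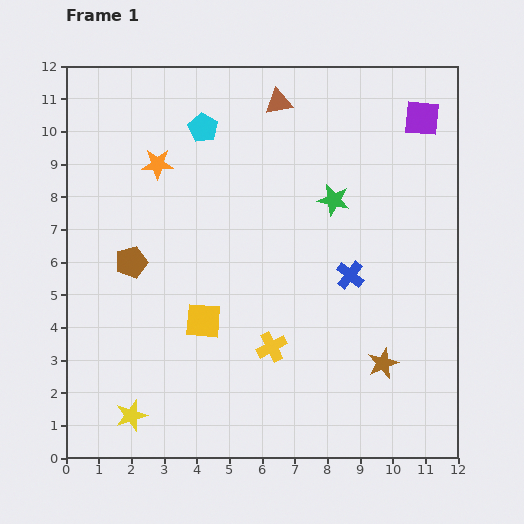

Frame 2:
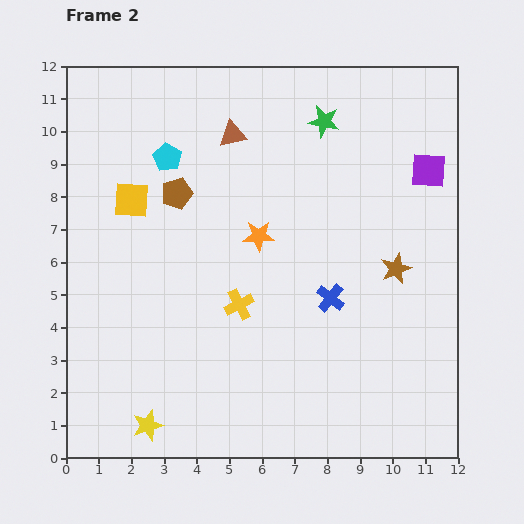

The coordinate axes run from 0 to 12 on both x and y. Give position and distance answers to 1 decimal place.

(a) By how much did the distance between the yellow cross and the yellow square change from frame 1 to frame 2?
+2.4

Distance in frame 1: 2.2. Distance in frame 2: 4.6.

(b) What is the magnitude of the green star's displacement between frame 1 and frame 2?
2.4

The green star moved from (8.2, 7.9) to (7.9, 10.3), a distance of √(0.3² + 2.4²) ≈ 2.4.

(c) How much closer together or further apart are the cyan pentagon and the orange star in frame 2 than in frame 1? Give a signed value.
+1.9

Distance in frame 1: 1.8. Distance in frame 2: 3.7.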